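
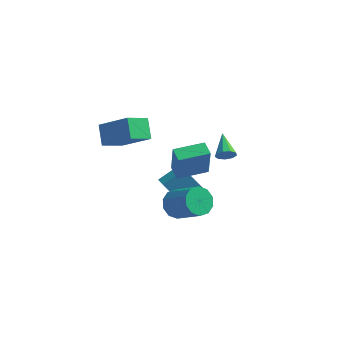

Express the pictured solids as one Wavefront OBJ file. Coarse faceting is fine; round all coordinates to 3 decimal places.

v -3.305 -0.65 2.523
v -1.528 -0.892 3.797
v -2.653 0.526 1.836
v -0.876 0.284 3.11
v -2.764 -1.484 1.61
v -0.987 -1.726 2.884
v -2.112 -0.308 0.923
v -0.335 -0.55 2.197
v 1.204 -0.808 -2.564
v 1.806 -0.371 -3.122
v 3.337 -0.934 -1.915
v 2.736 -1.372 -1.356
v 1.629 0.004 -2.723
v 3.16 -0.56 -1.516
v 1.29 0.068 -2.264
v 2.821 -0.496 -1.056
v 0.918 -0.203 -1.918
v 2.45 -0.766 -0.711
v 0.656 -0.704 -1.82
v 2.187 -1.268 -0.612
v 0.603 -1.246 -2.005
v 2.134 -1.809 -0.798
v 0.78 -1.62 -2.404
v 2.311 -2.184 -1.197
v 1.119 -1.684 -2.864
v 2.65 -2.248 -1.656
v 1.49 -1.414 -3.209
v 3.022 -1.977 -2.002
v 1.753 -0.912 -3.308
v 3.284 -1.476 -2.1
v 0.663 1.716 -4.956
v -0.468 1.389 -3.218
v 0.104 2.365 -5.198
v -1.027 2.037 -3.46
v 1.527 2.743 -4.2
v 0.396 2.415 -2.462
v 0.968 3.391 -4.442
v -0.163 3.064 -2.704
v 4.053 -1.051 2.561
v 4.336 -1.163 3.054
v 3.387 0.171 3.219
v 4.552 -0.922 2.826
v 4.536 -0.741 2.473
v 4.293 -0.705 2.161
v 3.938 -0.831 2.036
v 3.637 -1.06 2.156
v 3.531 -1.285 2.466
v 3.669 -1.4 2.819
v 3.987 -1.352 3.052
v 0.235 0.844 -1.101
v 0.497 0.417 0.845
v 1.592 2.039 -1.022
v 1.855 1.612 0.924
v 0.825 0.188 -1.324
v 1.088 -0.239 0.622
v 2.183 1.383 -1.245
v 2.445 0.956 0.701
f 2 4 1
f 5 2 1
f 1 4 3
f 3 5 1
f 2 8 4
f 6 2 5
f 6 8 2
f 4 8 3
f 7 5 3
f 3 8 7
f 7 6 5
f 8 6 7
f 10 9 13
f 10 13 11
f 11 13 14
f 11 14 12
f 13 9 15
f 13 15 14
f 14 15 16
f 14 16 12
f 15 9 17
f 15 17 16
f 16 17 18
f 16 18 12
f 17 9 19
f 17 19 18
f 18 19 20
f 18 20 12
f 19 9 21
f 19 21 20
f 20 21 22
f 20 22 12
f 21 9 23
f 21 23 22
f 22 23 24
f 22 24 12
f 23 9 25
f 23 25 24
f 24 25 26
f 24 26 12
f 25 9 27
f 25 27 26
f 26 27 28
f 26 28 12
f 27 9 29
f 27 29 28
f 28 29 30
f 28 30 12
f 29 9 10
f 29 10 30
f 30 10 11
f 30 11 12
f 32 34 31
f 35 32 31
f 31 34 33
f 33 35 31
f 32 38 34
f 36 32 35
f 36 38 32
f 34 38 33
f 37 35 33
f 33 38 37
f 37 36 35
f 38 36 37
f 40 39 42
f 40 42 41
f 42 39 43
f 42 43 41
f 43 39 44
f 43 44 41
f 44 39 45
f 44 45 41
f 45 39 46
f 45 46 41
f 46 39 47
f 46 47 41
f 47 39 48
f 47 48 41
f 48 39 49
f 48 49 41
f 49 39 40
f 49 40 41
f 51 53 50
f 54 51 50
f 50 53 52
f 52 54 50
f 51 57 53
f 55 51 54
f 55 57 51
f 53 57 52
f 56 54 52
f 52 57 56
f 56 55 54
f 57 55 56



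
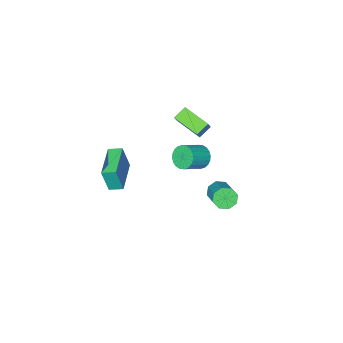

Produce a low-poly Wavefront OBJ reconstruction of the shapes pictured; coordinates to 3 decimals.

v 1.274 -3.791 -3.354
v 1.622 -3.999 -1.714
v 2.858 -2.346 -3.507
v 3.206 -2.554 -1.866
v 1.834 -4.426 -3.554
v 2.182 -4.634 -1.913
v 3.418 -2.981 -3.706
v 3.766 -3.189 -2.066
v 0.109 2.821 -1.401
v 0.52 2.339 -1.058
v 1.322 3.777 0.004
v 0.911 4.259 -0.339
v 0.762 2.538 -1.511
v 1.564 3.977 -0.449
v 0.622 2.903 -1.9
v 1.424 4.342 -0.838
v 0.181 3.22 -1.996
v 0.983 4.658 -0.934
v -0.302 3.303 -1.744
v 0.5 4.741 -0.682
v -0.544 3.103 -1.291
v 0.258 4.542 -0.229
v -0.404 2.738 -0.902
v 0.398 4.177 0.16
v 0.037 2.422 -0.806
v 0.839 3.86 0.256
v -0.659 0.213 -0.681
v -0.269 0.414 -1.339
v 0.988 0.407 -0.596
v 0.599 0.207 0.061
v -0.337 0.691 -1.222
v 0.92 0.685 -0.479
v -0.453 0.896 -1.023
v 0.804 0.889 -0.28
v -0.601 0.996 -0.772
v 0.656 0.989 -0.029
v -0.758 0.977 -0.507
v 0.499 0.971 0.236
v -0.899 0.842 -0.268
v 0.358 0.836 0.474
v -1.004 0.612 -0.093
v 0.253 0.605 0.65
v -1.056 0.32 -0.007
v 0.201 0.314 0.735
v -1.048 0.013 -0.024
v 0.209 0.006 0.719
v -0.98 -0.265 -0.141
v 0.277 -0.271 0.602
v -0.864 -0.469 -0.34
v 0.393 -0.476 0.403
v -0.716 -0.569 -0.591
v 0.541 -0.576 0.152
v -0.559 -0.551 -0.856
v 0.698 -0.557 -0.113
v -0.418 -0.416 -1.094
v 0.839 -0.422 -0.352
v -0.313 -0.185 -1.27
v 0.944 -0.192 -0.527
v -0.261 0.106 -1.355
v 0.996 0.1 -0.613
v -0.766 -1.986 0.968
v -1.563 -1.99 1.447
v -1.076 -0.329 0.465
v -1.874 -0.333 0.944
v -0.306 -1.667 1.736
v -1.104 -1.671 2.215
v -0.617 -0.01 1.233
v -1.414 -0.014 1.712
f 2 4 1
f 5 2 1
f 1 4 3
f 3 5 1
f 2 8 4
f 6 2 5
f 6 8 2
f 4 8 3
f 7 5 3
f 3 8 7
f 7 6 5
f 8 6 7
f 10 9 13
f 10 13 11
f 11 13 14
f 11 14 12
f 13 9 15
f 13 15 14
f 14 15 16
f 14 16 12
f 15 9 17
f 15 17 16
f 16 17 18
f 16 18 12
f 17 9 19
f 17 19 18
f 18 19 20
f 18 20 12
f 19 9 21
f 19 21 20
f 20 21 22
f 20 22 12
f 21 9 23
f 21 23 22
f 22 23 24
f 22 24 12
f 23 9 25
f 23 25 24
f 24 25 26
f 24 26 12
f 25 9 10
f 25 10 26
f 26 10 11
f 26 11 12
f 28 27 31
f 28 31 29
f 29 31 32
f 29 32 30
f 31 27 33
f 31 33 32
f 32 33 34
f 32 34 30
f 33 27 35
f 33 35 34
f 34 35 36
f 34 36 30
f 35 27 37
f 35 37 36
f 36 37 38
f 36 38 30
f 37 27 39
f 37 39 38
f 38 39 40
f 38 40 30
f 39 27 41
f 39 41 40
f 40 41 42
f 40 42 30
f 41 27 43
f 41 43 42
f 42 43 44
f 42 44 30
f 43 27 45
f 43 45 44
f 44 45 46
f 44 46 30
f 45 27 47
f 45 47 46
f 46 47 48
f 46 48 30
f 47 27 49
f 47 49 48
f 48 49 50
f 48 50 30
f 49 27 51
f 49 51 50
f 50 51 52
f 50 52 30
f 51 27 53
f 51 53 52
f 52 53 54
f 52 54 30
f 53 27 55
f 53 55 54
f 54 55 56
f 54 56 30
f 55 27 57
f 55 57 56
f 56 57 58
f 56 58 30
f 57 27 59
f 57 59 58
f 58 59 60
f 58 60 30
f 59 27 28
f 59 28 60
f 60 28 29
f 60 29 30
f 62 64 61
f 65 62 61
f 61 64 63
f 63 65 61
f 62 68 64
f 66 62 65
f 66 68 62
f 64 68 63
f 67 65 63
f 63 68 67
f 67 66 65
f 68 66 67



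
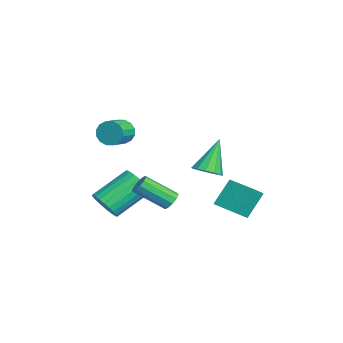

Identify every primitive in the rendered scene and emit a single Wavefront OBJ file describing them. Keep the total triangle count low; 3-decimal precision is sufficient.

v -2.381 0.992 -1.066
v -1.914 1.592 -1.062
v -3.239 1.648 0.606
v -2.26 1.71 -1.285
v -2.644 1.6 -1.439
v -2.945 1.298 -1.475
v -3.067 0.898 -1.38
v -2.971 0.528 -1.187
v -2.688 0.306 -0.954
v -2.308 0.302 -0.758
v -1.951 0.517 -0.659
v -1.73 0.883 -0.689
v -1.717 1.284 -0.839
v -0.286 2.301 -0.881
v 0.199 1.777 -0.333
v 0.785 3.215 -0.957
v 1.27 2.691 -0.408
v 0.27 1.549 -2.092
v 0.755 1.025 -1.543
v 1.341 2.463 -2.167
v 1.826 1.939 -1.619
v 0.017 -2.958 2.714
v 0.323 -2.805 2.127
v 1.19 -3.35 2.438
v 0.883 -3.502 3.026
v 0.41 -2.543 2.345
v 1.276 -3.088 2.657
v 0.391 -2.392 2.663
v 1.257 -2.937 2.974
v 0.271 -2.393 2.994
v 1.138 -2.937 3.305
v 0.084 -2.544 3.25
v 0.951 -3.089 3.561
v -0.122 -2.807 3.363
v 0.745 -3.352 3.674
v -0.29 -3.11 3.302
v 0.577 -3.655 3.613
v -0.376 -3.372 3.083
v 0.49 -3.917 3.395
v -0.357 -3.523 2.766
v 0.509 -4.068 3.077
v -0.238 -3.523 2.435
v 0.629 -4.067 2.746
v -0.051 -3.371 2.179
v 0.816 -3.916 2.49
v 0.155 -3.108 2.066
v 1.022 -3.653 2.377
v 0.854 -0.836 -1.26
v 1.319 -1.01 -1.412
v 1.132 -2.418 -0.372
v 0.666 -2.244 -0.22
v 1.362 -0.825 -1.153
v 1.175 -2.233 -0.114
v 1.211 -0.644 -0.935
v 1.024 -2.052 0.105
v 0.923 -0.536 -0.841
v 0.736 -1.944 0.199
v 0.609 -0.543 -0.907
v 0.422 -1.951 0.133
v 0.388 -0.662 -1.108
v 0.201 -2.07 -0.068
v 0.345 -0.847 -1.366
v 0.158 -2.255 -0.327
v 0.496 -1.028 -1.585
v 0.309 -2.436 -0.545
v 0.784 -1.136 -1.679
v 0.597 -2.544 -0.639
v 1.098 -1.129 -1.613
v 0.911 -2.537 -0.573
v -1.944 -3.69 -2.892
v -1.258 -3.708 -2.392
v -2.049 -2.109 -1.247
v -2.736 -2.09 -1.748
v -1.161 -3.493 -2.625
v -1.953 -1.894 -1.481
v -1.184 -3.308 -2.9
v -1.976 -1.709 -1.755
v -1.323 -3.181 -3.173
v -2.115 -1.582 -2.028
v -1.556 -3.132 -3.403
v -2.348 -1.533 -2.259
v -1.849 -3.167 -3.556
v -2.64 -1.568 -2.411
v -2.155 -3.282 -3.608
v -2.947 -1.683 -2.463
v -2.43 -3.459 -3.551
v -3.222 -1.86 -2.406
v -2.631 -3.671 -3.393
v -3.422 -2.072 -2.248
v -2.727 -3.886 -3.159
v -3.519 -2.287 -2.015
v -2.704 -4.071 -2.885
v -3.496 -2.472 -1.74
v -2.565 -4.198 -2.612
v -3.357 -2.599 -1.467
v -2.332 -4.247 -2.381
v -3.124 -2.648 -1.237
v -2.04 -4.212 -2.229
v -2.831 -2.613 -1.084
v -1.733 -4.097 -2.177
v -2.525 -2.498 -1.032
v -1.458 -3.92 -2.234
v -2.25 -2.321 -1.089
f 2 1 4
f 2 4 3
f 4 1 5
f 4 5 3
f 5 1 6
f 5 6 3
f 6 1 7
f 6 7 3
f 7 1 8
f 7 8 3
f 8 1 9
f 8 9 3
f 9 1 10
f 9 10 3
f 10 1 11
f 10 11 3
f 11 1 12
f 11 12 3
f 12 1 13
f 12 13 3
f 13 1 2
f 13 2 3
f 15 17 14
f 18 15 14
f 14 17 16
f 16 18 14
f 15 21 17
f 19 15 18
f 19 21 15
f 17 21 16
f 20 18 16
f 16 21 20
f 20 19 18
f 21 19 20
f 23 22 26
f 23 26 24
f 24 26 27
f 24 27 25
f 26 22 28
f 26 28 27
f 27 28 29
f 27 29 25
f 28 22 30
f 28 30 29
f 29 30 31
f 29 31 25
f 30 22 32
f 30 32 31
f 31 32 33
f 31 33 25
f 32 22 34
f 32 34 33
f 33 34 35
f 33 35 25
f 34 22 36
f 34 36 35
f 35 36 37
f 35 37 25
f 36 22 38
f 36 38 37
f 37 38 39
f 37 39 25
f 38 22 40
f 38 40 39
f 39 40 41
f 39 41 25
f 40 22 42
f 40 42 41
f 41 42 43
f 41 43 25
f 42 22 44
f 42 44 43
f 43 44 45
f 43 45 25
f 44 22 46
f 44 46 45
f 45 46 47
f 45 47 25
f 46 22 23
f 46 23 47
f 47 23 24
f 47 24 25
f 49 48 52
f 49 52 50
f 50 52 53
f 50 53 51
f 52 48 54
f 52 54 53
f 53 54 55
f 53 55 51
f 54 48 56
f 54 56 55
f 55 56 57
f 55 57 51
f 56 48 58
f 56 58 57
f 57 58 59
f 57 59 51
f 58 48 60
f 58 60 59
f 59 60 61
f 59 61 51
f 60 48 62
f 60 62 61
f 61 62 63
f 61 63 51
f 62 48 64
f 62 64 63
f 63 64 65
f 63 65 51
f 64 48 66
f 64 66 65
f 65 66 67
f 65 67 51
f 66 48 68
f 66 68 67
f 67 68 69
f 67 69 51
f 68 48 49
f 68 49 69
f 69 49 50
f 69 50 51
f 71 70 74
f 71 74 72
f 72 74 75
f 72 75 73
f 74 70 76
f 74 76 75
f 75 76 77
f 75 77 73
f 76 70 78
f 76 78 77
f 77 78 79
f 77 79 73
f 78 70 80
f 78 80 79
f 79 80 81
f 79 81 73
f 80 70 82
f 80 82 81
f 81 82 83
f 81 83 73
f 82 70 84
f 82 84 83
f 83 84 85
f 83 85 73
f 84 70 86
f 84 86 85
f 85 86 87
f 85 87 73
f 86 70 88
f 86 88 87
f 87 88 89
f 87 89 73
f 88 70 90
f 88 90 89
f 89 90 91
f 89 91 73
f 90 70 92
f 90 92 91
f 91 92 93
f 91 93 73
f 92 70 94
f 92 94 93
f 93 94 95
f 93 95 73
f 94 70 96
f 94 96 95
f 95 96 97
f 95 97 73
f 96 70 98
f 96 98 97
f 97 98 99
f 97 99 73
f 98 70 100
f 98 100 99
f 99 100 101
f 99 101 73
f 100 70 102
f 100 102 101
f 101 102 103
f 101 103 73
f 102 70 71
f 102 71 103
f 103 71 72
f 103 72 73



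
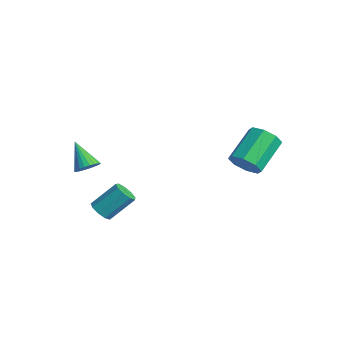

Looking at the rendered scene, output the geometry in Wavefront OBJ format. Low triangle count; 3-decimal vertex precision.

v -1.832 -3.678 -4.296
v -1.394 -4.022 -4.047
v -1.131 -2.906 -2.974
v -1.568 -2.562 -3.224
v -1.232 -3.776 -4.342
v -0.968 -2.66 -3.269
v -1.35 -3.484 -4.616
v -1.086 -2.369 -3.543
v -1.693 -3.283 -4.741
v -1.43 -2.168 -3.668
v -2.102 -3.267 -4.657
v -1.838 -2.151 -3.584
v -2.384 -3.443 -4.405
v -2.12 -2.327 -3.332
v -2.408 -3.728 -4.102
v -2.144 -2.613 -3.029
v -2.162 -3.991 -3.89
v -1.898 -2.875 -2.817
v -1.762 -4.106 -3.868
v -1.498 -2.991 -2.795
v -3.344 -3.532 -2.368
v -2.906 -3.388 -1.938
v -4.416 -3.608 -1.252
v -2.987 -3.165 -2.001
v -3.123 -2.997 -2.12
v -3.292 -2.911 -2.276
v -3.468 -2.92 -2.447
v -3.626 -3.022 -2.605
v -3.741 -3.201 -2.728
v -3.796 -3.431 -2.795
v -3.781 -3.676 -2.798
v -3.7 -3.9 -2.735
v -3.565 -4.067 -2.617
v -3.396 -4.153 -2.46
v -3.219 -4.145 -2.29
v -3.061 -4.043 -2.131
v -2.946 -3.864 -2.009
v -2.892 -3.634 -1.941
v 2.178 1.209 -0.554
v 2.533 0.908 0.109
v 1.857 2.331 1.117
v 1.502 2.631 0.454
v 2.9 1.301 -0.199
v 2.224 2.724 0.809
v 2.845 1.64 -0.715
v 2.168 3.062 0.292
v 2.399 1.726 -1.137
v 1.722 3.149 -0.129
v 1.823 1.509 -1.217
v 1.147 2.932 -0.209
v 1.456 1.116 -0.909
v 0.78 2.539 0.099
v 1.512 0.778 -0.392
v 0.835 2.2 0.615
v 1.958 0.691 0.029
v 1.281 2.114 1.037
f 2 1 5
f 2 5 3
f 3 5 6
f 3 6 4
f 5 1 7
f 5 7 6
f 6 7 8
f 6 8 4
f 7 1 9
f 7 9 8
f 8 9 10
f 8 10 4
f 9 1 11
f 9 11 10
f 10 11 12
f 10 12 4
f 11 1 13
f 11 13 12
f 12 13 14
f 12 14 4
f 13 1 15
f 13 15 14
f 14 15 16
f 14 16 4
f 15 1 17
f 15 17 16
f 16 17 18
f 16 18 4
f 17 1 19
f 17 19 18
f 18 19 20
f 18 20 4
f 19 1 2
f 19 2 20
f 20 2 3
f 20 3 4
f 22 21 24
f 22 24 23
f 24 21 25
f 24 25 23
f 25 21 26
f 25 26 23
f 26 21 27
f 26 27 23
f 27 21 28
f 27 28 23
f 28 21 29
f 28 29 23
f 29 21 30
f 29 30 23
f 30 21 31
f 30 31 23
f 31 21 32
f 31 32 23
f 32 21 33
f 32 33 23
f 33 21 34
f 33 34 23
f 34 21 35
f 34 35 23
f 35 21 36
f 35 36 23
f 36 21 37
f 36 37 23
f 37 21 38
f 37 38 23
f 38 21 22
f 38 22 23
f 40 39 43
f 40 43 41
f 41 43 44
f 41 44 42
f 43 39 45
f 43 45 44
f 44 45 46
f 44 46 42
f 45 39 47
f 45 47 46
f 46 47 48
f 46 48 42
f 47 39 49
f 47 49 48
f 48 49 50
f 48 50 42
f 49 39 51
f 49 51 50
f 50 51 52
f 50 52 42
f 51 39 53
f 51 53 52
f 52 53 54
f 52 54 42
f 53 39 55
f 53 55 54
f 54 55 56
f 54 56 42
f 55 39 40
f 55 40 56
f 56 40 41
f 56 41 42



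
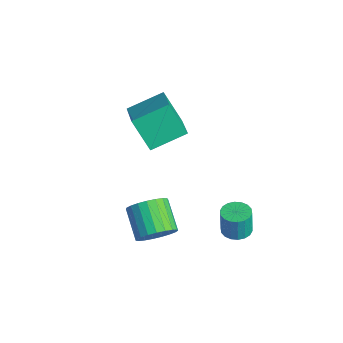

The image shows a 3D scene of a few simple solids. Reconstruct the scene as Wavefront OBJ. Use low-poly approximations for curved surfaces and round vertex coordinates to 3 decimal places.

v 1.362 -2.342 -1.224
v 1.918 -2.151 -0.354
v 0.375 -1.967 0.593
v -0.182 -2.158 -0.276
v 1.865 -1.749 -0.518
v 0.322 -1.566 0.429
v 1.725 -1.451 -0.804
v 0.182 -1.267 0.143
v 1.522 -1.306 -1.162
v -0.021 -1.122 -0.215
v 1.292 -1.34 -1.531
v -0.252 -1.157 -0.584
v 1.073 -1.548 -1.847
v -0.47 -1.364 -0.9
v 0.905 -1.893 -2.055
v -0.639 -1.709 -1.108
v 0.815 -2.315 -2.12
v -0.728 -2.132 -1.173
v 0.82 -2.742 -2.029
v -0.723 -2.559 -1.082
v 0.918 -3.1 -1.799
v -0.625 -2.917 -0.852
v 1.094 -3.327 -1.469
v -0.45 -3.143 -0.522
v 1.315 -3.383 -1.097
v -0.228 -3.2 -0.15
v 1.545 -3.259 -0.747
v 0.002 -3.076 0.2
v 1.743 -2.977 -0.479
v 0.199 -2.794 0.468
v 1.875 -2.585 -0.34
v 0.331 -2.401 0.607
v -1.824 -2.18 4.877
v -1.625 -0.315 5.601
v -3.631 -1.637 3.978
v -3.431 0.228 4.702
v -0.849 -1.648 3.238
v -0.649 0.217 3.962
v -2.655 -1.105 2.339
v -2.456 0.76 3.063
v 1.67 1.76 -2.419
v 2.447 1.821 -2.386
v 2.387 1.8 -0.947
v 1.61 1.74 -0.981
v 2.344 2.152 -2.385
v 2.283 2.132 -0.947
v 2.107 2.406 -2.392
v 2.046 2.385 -0.953
v 1.784 2.532 -2.403
v 1.723 2.511 -0.965
v 1.438 2.505 -2.418
v 1.377 2.484 -0.98
v 1.138 2.33 -2.433
v 1.078 2.31 -0.995
v 0.944 2.043 -2.446
v 0.883 2.022 -1.007
v 0.893 1.7 -2.453
v 0.833 1.679 -1.014
v 0.997 1.368 -2.453
v 0.936 1.348 -1.015
v 1.234 1.115 -2.447
v 1.173 1.094 -1.008
v 1.557 0.989 -2.435
v 1.496 0.968 -0.997
v 1.903 1.016 -2.42
v 1.842 0.995 -0.982
v 2.202 1.19 -2.405
v 2.142 1.17 -0.967
v 2.397 1.478 -2.393
v 2.336 1.457 -0.954
f 2 1 5
f 2 5 3
f 3 5 6
f 3 6 4
f 5 1 7
f 5 7 6
f 6 7 8
f 6 8 4
f 7 1 9
f 7 9 8
f 8 9 10
f 8 10 4
f 9 1 11
f 9 11 10
f 10 11 12
f 10 12 4
f 11 1 13
f 11 13 12
f 12 13 14
f 12 14 4
f 13 1 15
f 13 15 14
f 14 15 16
f 14 16 4
f 15 1 17
f 15 17 16
f 16 17 18
f 16 18 4
f 17 1 19
f 17 19 18
f 18 19 20
f 18 20 4
f 19 1 21
f 19 21 20
f 20 21 22
f 20 22 4
f 21 1 23
f 21 23 22
f 22 23 24
f 22 24 4
f 23 1 25
f 23 25 24
f 24 25 26
f 24 26 4
f 25 1 27
f 25 27 26
f 26 27 28
f 26 28 4
f 27 1 29
f 27 29 28
f 28 29 30
f 28 30 4
f 29 1 31
f 29 31 30
f 30 31 32
f 30 32 4
f 31 1 2
f 31 2 32
f 32 2 3
f 32 3 4
f 34 36 33
f 37 34 33
f 33 36 35
f 35 37 33
f 34 40 36
f 38 34 37
f 38 40 34
f 36 40 35
f 39 37 35
f 35 40 39
f 39 38 37
f 40 38 39
f 42 41 45
f 42 45 43
f 43 45 46
f 43 46 44
f 45 41 47
f 45 47 46
f 46 47 48
f 46 48 44
f 47 41 49
f 47 49 48
f 48 49 50
f 48 50 44
f 49 41 51
f 49 51 50
f 50 51 52
f 50 52 44
f 51 41 53
f 51 53 52
f 52 53 54
f 52 54 44
f 53 41 55
f 53 55 54
f 54 55 56
f 54 56 44
f 55 41 57
f 55 57 56
f 56 57 58
f 56 58 44
f 57 41 59
f 57 59 58
f 58 59 60
f 58 60 44
f 59 41 61
f 59 61 60
f 60 61 62
f 60 62 44
f 61 41 63
f 61 63 62
f 62 63 64
f 62 64 44
f 63 41 65
f 63 65 64
f 64 65 66
f 64 66 44
f 65 41 67
f 65 67 66
f 66 67 68
f 66 68 44
f 67 41 69
f 67 69 68
f 68 69 70
f 68 70 44
f 69 41 42
f 69 42 70
f 70 42 43
f 70 43 44



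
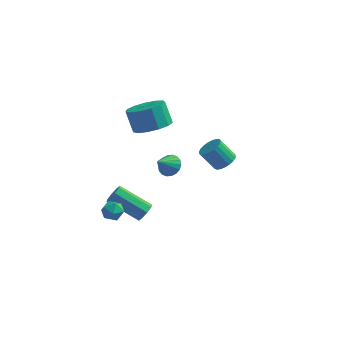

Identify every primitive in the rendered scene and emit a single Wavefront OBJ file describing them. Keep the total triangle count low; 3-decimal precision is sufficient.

v -1.407 2.588 0.938
v -0.48 2.847 1.246
v -0.966 3.23 2.389
v -1.893 2.972 2.082
v -0.701 3.308 0.997
v -1.187 3.692 2.14
v -1.146 3.541 0.729
v -1.632 3.925 1.872
v -1.674 3.472 0.528
v -2.16 3.855 1.671
v -2.117 3.121 0.458
v -2.603 3.505 1.601
v -2.335 2.602 0.539
v -2.821 2.986 1.683
v -2.258 2.078 0.748
v -2.744 2.462 1.891
v -1.911 1.716 1.017
v -2.397 2.1 2.16
v -1.404 1.631 1.261
v -1.89 2.015 2.404
v -0.898 1.85 1.403
v -1.384 2.234 2.546
v -0.554 2.303 1.397
v -1.039 2.687 2.54
v -1.194 0.377 -3.806
v -0.901 0.4 -3.329
v -2.553 0.506 -2.318
v -2.846 0.483 -2.794
v -0.977 0.788 -3.494
v -2.629 0.894 -2.483
v -1.18 0.936 -3.841
v -2.832 1.042 -2.83
v -1.391 0.756 -4.168
v -3.043 0.862 -3.157
v -1.487 0.354 -4.282
v -3.139 0.46 -3.271
v -1.411 -0.034 -4.117
v -3.063 0.072 -3.106
v -1.208 -0.182 -3.77
v -2.86 -0.076 -2.759
v -0.997 -0.002 -3.443
v -2.649 0.104 -2.432
v -2.948 -1.163 -2.721
v -2.675 -0.855 -2.242
v -2.045 -1.565 -2.978
v -1.772 -1.257 -2.499
v -2.171 -1.732 -2.382
v -2.729 -1.484 -2.224
v -1.991 -0.936 -2.996
v -2.549 -0.688 -2.838
v -2.084 -0.715 -2.413
v -2.195 -1.207 -2.033
v -2.525 -1.213 -3.187
v -2.636 -1.705 -2.807
v 0.648 -1.883 1.889
v 1.202 -2.16 1.926
v 0.252 -2.577 2.631
v 1.218 -1.964 2.119
v 1.122 -1.751 2.266
v 0.932 -1.565 2.339
v 0.686 -1.441 2.323
v 0.432 -1.406 2.221
v 0.221 -1.464 2.053
v 0.095 -1.606 1.853
v 0.078 -1.803 1.66
v 0.174 -2.015 1.512
v 0.364 -2.202 1.44
v 0.61 -2.325 1.456
v 0.864 -2.361 1.558
v 1.075 -2.302 1.726
v 3.189 -1.554 2.438
v 3.501 -2.04 2.664
v 2.783 -2.071 3.588
v 2.471 -1.586 3.362
v 3.627 -1.842 2.769
v 2.91 -1.873 3.693
v 3.678 -1.594 2.817
v 2.961 -1.625 3.741
v 3.644 -1.339 2.799
v 2.927 -1.37 3.723
v 3.532 -1.121 2.719
v 2.814 -1.152 3.643
v 3.36 -0.978 2.59
v 2.642 -1.009 3.514
v 3.158 -0.935 2.435
v 2.441 -0.966 3.359
v 2.962 -0.999 2.281
v 2.245 -1.03 3.205
v 2.805 -1.159 2.153
v 2.088 -1.19 3.077
v 2.714 -1.388 2.075
v 1.997 -1.419 2.999
v 2.706 -1.645 2.06
v 1.988 -1.676 2.984
v 2.781 -1.886 2.11
v 2.063 -1.917 3.034
v 2.926 -2.071 2.217
v 2.209 -2.102 3.14
v 3.117 -2.166 2.362
v 2.399 -2.197 3.285
v 3.32 -2.155 2.52
v 2.603 -2.186 3.444
f 2 1 5
f 2 5 3
f 3 5 6
f 3 6 4
f 5 1 7
f 5 7 6
f 6 7 8
f 6 8 4
f 7 1 9
f 7 9 8
f 8 9 10
f 8 10 4
f 9 1 11
f 9 11 10
f 10 11 12
f 10 12 4
f 11 1 13
f 11 13 12
f 12 13 14
f 12 14 4
f 13 1 15
f 13 15 14
f 14 15 16
f 14 16 4
f 15 1 17
f 15 17 16
f 16 17 18
f 16 18 4
f 17 1 19
f 17 19 18
f 18 19 20
f 18 20 4
f 19 1 21
f 19 21 20
f 20 21 22
f 20 22 4
f 21 1 23
f 21 23 22
f 22 23 24
f 22 24 4
f 23 1 2
f 23 2 24
f 24 2 3
f 24 3 4
f 26 25 29
f 26 29 27
f 27 29 30
f 27 30 28
f 29 25 31
f 29 31 30
f 30 31 32
f 30 32 28
f 31 25 33
f 31 33 32
f 32 33 34
f 32 34 28
f 33 25 35
f 33 35 34
f 34 35 36
f 34 36 28
f 35 25 37
f 35 37 36
f 36 37 38
f 36 38 28
f 37 25 39
f 37 39 38
f 38 39 40
f 38 40 28
f 39 25 41
f 39 41 40
f 40 41 42
f 40 42 28
f 41 25 26
f 41 26 42
f 42 26 27
f 42 27 28
f 43 54 48
f 43 48 44
f 43 44 50
f 43 50 53
f 43 53 54
f 44 48 52
f 48 54 47
f 54 53 45
f 53 50 49
f 50 44 51
f 46 52 47
f 46 47 45
f 46 45 49
f 46 49 51
f 46 51 52
f 47 52 48
f 45 47 54
f 49 45 53
f 51 49 50
f 52 51 44
f 56 55 58
f 56 58 57
f 58 55 59
f 58 59 57
f 59 55 60
f 59 60 57
f 60 55 61
f 60 61 57
f 61 55 62
f 61 62 57
f 62 55 63
f 62 63 57
f 63 55 64
f 63 64 57
f 64 55 65
f 64 65 57
f 65 55 66
f 65 66 57
f 66 55 67
f 66 67 57
f 67 55 68
f 67 68 57
f 68 55 69
f 68 69 57
f 69 55 70
f 69 70 57
f 70 55 56
f 70 56 57
f 72 71 75
f 72 75 73
f 73 75 76
f 73 76 74
f 75 71 77
f 75 77 76
f 76 77 78
f 76 78 74
f 77 71 79
f 77 79 78
f 78 79 80
f 78 80 74
f 79 71 81
f 79 81 80
f 80 81 82
f 80 82 74
f 81 71 83
f 81 83 82
f 82 83 84
f 82 84 74
f 83 71 85
f 83 85 84
f 84 85 86
f 84 86 74
f 85 71 87
f 85 87 86
f 86 87 88
f 86 88 74
f 87 71 89
f 87 89 88
f 88 89 90
f 88 90 74
f 89 71 91
f 89 91 90
f 90 91 92
f 90 92 74
f 91 71 93
f 91 93 92
f 92 93 94
f 92 94 74
f 93 71 95
f 93 95 94
f 94 95 96
f 94 96 74
f 95 71 97
f 95 97 96
f 96 97 98
f 96 98 74
f 97 71 99
f 97 99 98
f 98 99 100
f 98 100 74
f 99 71 101
f 99 101 100
f 100 101 102
f 100 102 74
f 101 71 72
f 101 72 102
f 102 72 73
f 102 73 74



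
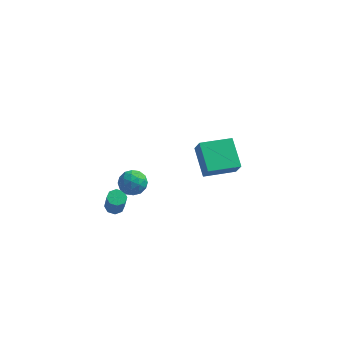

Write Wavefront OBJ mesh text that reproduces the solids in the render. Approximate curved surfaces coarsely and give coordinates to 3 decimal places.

v -4.011 -2.554 -1.592
v -3.49 -2.386 -1.636
v -3.227 -2.857 -0.311
v -3.749 -3.026 -0.268
v -3.743 -2.088 -1.479
v -3.48 -2.559 -0.155
v -4.153 -2.063 -1.389
v -3.891 -2.534 -0.065
v -4.481 -2.327 -1.418
v -4.218 -2.798 -0.094
v -4.533 -2.723 -1.549
v -4.27 -3.194 -0.224
v -4.28 -3.021 -1.705
v -4.017 -3.492 -0.381
v -3.869 -3.046 -1.795
v -3.607 -3.517 -0.471
v -3.542 -2.782 -1.766
v -3.279 -3.253 -0.442
v -3.339 -2.394 1.24
v -2.593 -2.381 0.875
v -3.147 -3.679 1.585
v -2.401 -3.666 1.22
v -2.53 -3.23 1.915
v -2.649 -2.436 1.702
v -3.091 -3.624 0.758
v -3.21 -2.83 0.545
v -2.44 -3.141 0.577
v -2.094 -2.897 1.291
v -3.646 -3.163 1.169
v -3.3 -2.919 1.883
v -2.983 -2.275 1.027
v -2.757 -3.785 1.433
v -2.833 -3.529 1.841
v -2.395 -3.521 1.626
v -3.016 -2.307 1.513
v -2.578 -2.299 1.298
v -2.541 -2.798 1.91
v -3.162 -3.761 1.162
v -2.724 -3.753 0.947
v -3.345 -2.539 0.834
v -2.907 -2.531 0.619
v -3.199 -3.262 0.55
v -2.455 -2.714 0.637
v -2.341 -3.469 0.84
v -2.747 -3.445 0.569
v -2.817 -2.978 0.444
v -2.251 -2.57 1.057
v -2.138 -3.326 1.26
v -2.214 -3.069 1.669
v -2.284 -2.603 1.543
v -2.161 -3.017 0.882
v -3.602 -2.734 1.2
v -3.489 -3.49 1.403
v -3.456 -3.457 0.917
v -3.526 -2.991 0.791
v -3.399 -2.591 1.62
v -3.285 -3.346 1.823
v -2.923 -3.082 2.016
v -2.993 -2.615 1.891
v -3.579 -3.043 1.578
v -0.248 2.84 -3.513
v -1.054 4.367 -2.524
v 1.443 3.837 -3.675
v 0.637 5.364 -2.686
v 0.123 2.376 -2.494
v -0.683 3.903 -1.505
v 1.814 3.373 -2.656
v 1.008 4.9 -1.667
f 2 1 5
f 2 5 3
f 3 5 6
f 3 6 4
f 5 1 7
f 5 7 6
f 6 7 8
f 6 8 4
f 7 1 9
f 7 9 8
f 8 9 10
f 8 10 4
f 9 1 11
f 9 11 10
f 10 11 12
f 10 12 4
f 11 1 13
f 11 13 12
f 12 13 14
f 12 14 4
f 13 1 15
f 13 15 14
f 14 15 16
f 14 16 4
f 15 1 17
f 15 17 16
f 16 17 18
f 16 18 4
f 17 1 2
f 17 2 18
f 18 2 3
f 18 3 4
f 19 56 35
f 56 30 59
f 35 59 24
f 56 59 35
f 19 35 31
f 35 24 36
f 31 36 20
f 35 36 31
f 19 31 40
f 31 20 41
f 40 41 26
f 31 41 40
f 19 40 52
f 40 26 55
f 52 55 29
f 40 55 52
f 19 52 56
f 52 29 60
f 56 60 30
f 52 60 56
f 20 36 47
f 36 24 50
f 47 50 28
f 36 50 47
f 24 59 37
f 59 30 58
f 37 58 23
f 59 58 37
f 30 60 57
f 60 29 53
f 57 53 21
f 60 53 57
f 29 55 54
f 55 26 42
f 54 42 25
f 55 42 54
f 26 41 46
f 41 20 43
f 46 43 27
f 41 43 46
f 22 48 34
f 48 28 49
f 34 49 23
f 48 49 34
f 22 34 32
f 34 23 33
f 32 33 21
f 34 33 32
f 22 32 39
f 32 21 38
f 39 38 25
f 32 38 39
f 22 39 44
f 39 25 45
f 44 45 27
f 39 45 44
f 22 44 48
f 44 27 51
f 48 51 28
f 44 51 48
f 23 49 37
f 49 28 50
f 37 50 24
f 49 50 37
f 21 33 57
f 33 23 58
f 57 58 30
f 33 58 57
f 25 38 54
f 38 21 53
f 54 53 29
f 38 53 54
f 27 45 46
f 45 25 42
f 46 42 26
f 45 42 46
f 28 51 47
f 51 27 43
f 47 43 20
f 51 43 47
f 62 64 61
f 65 62 61
f 61 64 63
f 63 65 61
f 62 68 64
f 66 62 65
f 66 68 62
f 64 68 63
f 67 65 63
f 63 68 67
f 67 66 65
f 68 66 67



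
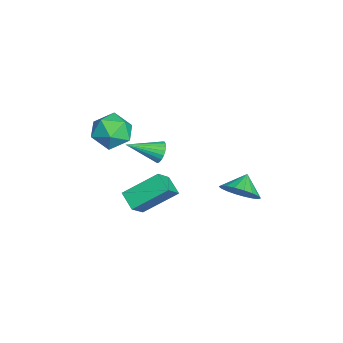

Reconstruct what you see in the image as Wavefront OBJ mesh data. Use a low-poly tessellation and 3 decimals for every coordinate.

v 1.133 3.458 -0.933
v 1.709 3.141 -0.077
v 0.327 3.902 -0.227
v 1.878 3.582 -0.162
v 1.9 4 -0.4
v 1.769 4.309 -0.743
v 1.513 4.45 -1.124
v 1.181 4.395 -1.468
v 0.84 4.154 -1.705
v 0.557 3.775 -1.79
v 0.387 3.333 -1.705
v 0.366 2.916 -1.467
v 0.496 2.606 -1.123
v 0.753 2.465 -0.742
v 1.084 2.521 -0.399
v 1.426 2.762 -0.161
v 2.069 -0.47 3.124
v 2.499 -0.263 3.55
v 2.151 -2.11 3.836
v 2.269 -0.219 3.677
v 2.005 -0.219 3.709
v 1.751 -0.262 3.639
v 1.553 -0.341 3.48
v 1.444 -0.442 3.259
v 1.443 -0.548 3.015
v 1.55 -0.641 2.79
v 1.747 -0.704 2.622
v 2 -0.727 2.541
v 2.264 -0.705 2.561
v 2.495 -0.642 2.678
v 2.652 -0.55 2.872
v 2.708 -0.444 3.11
v 2.654 -0.343 3.35
v 0.164 -1.725 -1.741
v 1 -2.301 -0.748
v -0.028 0.062 -0.542
v 0.808 -0.514 0.45
v 1.072 -1.286 -2.25
v 1.908 -1.862 -1.258
v 0.88 0.501 -1.052
v 1.716 -0.075 -0.059
v -0.097 -2.043 3.72
v 0.671 -2.776 3.235
v -1.411 -2.604 2.485
v -0.643 -3.337 2
v -1.047 -3.542 3.076
v -0.235 -3.196 3.839
v -0.505 -2.184 1.881
v 0.307 -1.838 2.644
v 0.419 -2.863 2.099
v 0.084 -3.703 2.837
v -0.824 -1.677 2.883
v -1.159 -2.517 3.621
f 2 1 4
f 2 4 3
f 4 1 5
f 4 5 3
f 5 1 6
f 5 6 3
f 6 1 7
f 6 7 3
f 7 1 8
f 7 8 3
f 8 1 9
f 8 9 3
f 9 1 10
f 9 10 3
f 10 1 11
f 10 11 3
f 11 1 12
f 11 12 3
f 12 1 13
f 12 13 3
f 13 1 14
f 13 14 3
f 14 1 15
f 14 15 3
f 15 1 16
f 15 16 3
f 16 1 2
f 16 2 3
f 18 17 20
f 18 20 19
f 20 17 21
f 20 21 19
f 21 17 22
f 21 22 19
f 22 17 23
f 22 23 19
f 23 17 24
f 23 24 19
f 24 17 25
f 24 25 19
f 25 17 26
f 25 26 19
f 26 17 27
f 26 27 19
f 27 17 28
f 27 28 19
f 28 17 29
f 28 29 19
f 29 17 30
f 29 30 19
f 30 17 31
f 30 31 19
f 31 17 32
f 31 32 19
f 32 17 33
f 32 33 19
f 33 17 18
f 33 18 19
f 35 37 34
f 38 35 34
f 34 37 36
f 36 38 34
f 35 41 37
f 39 35 38
f 39 41 35
f 37 41 36
f 40 38 36
f 36 41 40
f 40 39 38
f 41 39 40
f 42 53 47
f 42 47 43
f 42 43 49
f 42 49 52
f 42 52 53
f 43 47 51
f 47 53 46
f 53 52 44
f 52 49 48
f 49 43 50
f 45 51 46
f 45 46 44
f 45 44 48
f 45 48 50
f 45 50 51
f 46 51 47
f 44 46 53
f 48 44 52
f 50 48 49
f 51 50 43



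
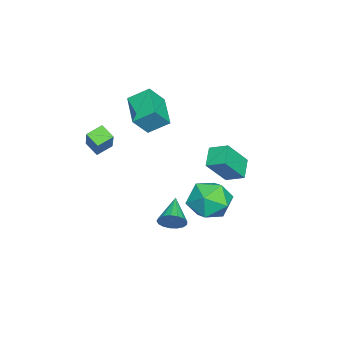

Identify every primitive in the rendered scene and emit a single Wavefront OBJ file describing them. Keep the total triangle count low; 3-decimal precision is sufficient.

v 0.435 3.378 3.278
v 0.57 4.252 3.651
v 1.377 3.465 2.735
v 1.511 4.339 3.109
v 1.269 2.681 4.611
v 1.403 3.555 4.985
v 2.21 2.768 4.069
v 2.345 3.642 4.442
v -4.722 -2.061 2.887
v -4.928 -1.03 3.581
v -3.14 -1.351 2.301
v -3.346 -0.32 2.996
v -4.094 -2.62 3.904
v -4.3 -1.589 4.599
v -2.512 -1.91 3.319
v -2.718 -0.879 4.013
v -0.117 -2.154 3.093
v -0.453 -2.777 3.546
v 0.917 -1.773 4.388
v 0.581 -2.395 4.84
v 0.479 -2.705 2.78
v 0.143 -3.327 3.232
v 1.513 -2.323 4.074
v 1.177 -2.946 4.527
v 0.024 2.667 0.263
v 1.004 3.287 0.059
v 0.796 1.973 1.861
v 1.776 2.593 1.657
v 0.778 3.147 1.946
v 0.301 3.576 0.958
v 1.499 1.684 0.962
v 1.022 2.113 -0.026
v 1.916 2.679 0.491
v 1.47 3.584 1.099
v 0.33 1.676 0.821
v -0.116 2.581 1.429
v -0.084 0.641 -1.539
v 0.134 0.97 -0.948
v -1.536 0.419 -0.881
v 0.008 1.221 -1.14
v -0.138 1.34 -1.422
v -0.272 1.298 -1.732
v -0.363 1.106 -1.997
v -0.39 0.808 -2.158
v -0.347 0.471 -2.176
v -0.243 0.174 -2.049
v -0.103 -0.017 -1.805
v 0.041 -0.056 -1.5
v 0.157 0.064 -1.204
v 0.217 0.316 -0.984
v 0.209 0.643 -0.892
f 2 4 1
f 5 2 1
f 1 4 3
f 3 5 1
f 2 8 4
f 6 2 5
f 6 8 2
f 4 8 3
f 7 5 3
f 3 8 7
f 7 6 5
f 8 6 7
f 10 12 9
f 13 10 9
f 9 12 11
f 11 13 9
f 10 16 12
f 14 10 13
f 14 16 10
f 12 16 11
f 15 13 11
f 11 16 15
f 15 14 13
f 16 14 15
f 18 20 17
f 21 18 17
f 17 20 19
f 19 21 17
f 18 24 20
f 22 18 21
f 22 24 18
f 20 24 19
f 23 21 19
f 19 24 23
f 23 22 21
f 24 22 23
f 25 36 30
f 25 30 26
f 25 26 32
f 25 32 35
f 25 35 36
f 26 30 34
f 30 36 29
f 36 35 27
f 35 32 31
f 32 26 33
f 28 34 29
f 28 29 27
f 28 27 31
f 28 31 33
f 28 33 34
f 29 34 30
f 27 29 36
f 31 27 35
f 33 31 32
f 34 33 26
f 38 37 40
f 38 40 39
f 40 37 41
f 40 41 39
f 41 37 42
f 41 42 39
f 42 37 43
f 42 43 39
f 43 37 44
f 43 44 39
f 44 37 45
f 44 45 39
f 45 37 46
f 45 46 39
f 46 37 47
f 46 47 39
f 47 37 48
f 47 48 39
f 48 37 49
f 48 49 39
f 49 37 50
f 49 50 39
f 50 37 51
f 50 51 39
f 51 37 38
f 51 38 39



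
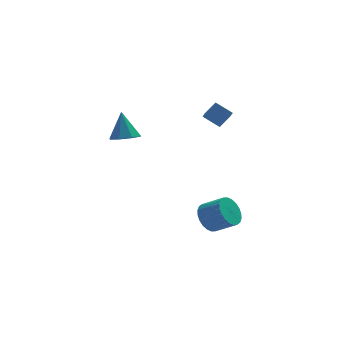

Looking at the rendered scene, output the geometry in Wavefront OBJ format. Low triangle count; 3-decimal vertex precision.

v 0.933 -1.64 -3.322
v 1.53 -1.215 -3.792
v 2.483 -1.775 -3.089
v 1.887 -2.2 -2.618
v 1.474 -0.994 -3.54
v 2.427 -1.554 -2.837
v 1.336 -0.872 -3.255
v 2.289 -1.431 -2.552
v 1.137 -0.866 -2.981
v 2.09 -1.426 -2.278
v 0.906 -0.978 -2.758
v 1.86 -1.538 -2.055
v 0.68 -1.191 -2.621
v 1.633 -1.751 -1.918
v 0.493 -1.472 -2.59
v 1.446 -2.032 -1.887
v 0.372 -1.779 -2.671
v 1.325 -2.339 -1.968
v 0.337 -2.065 -2.851
v 1.29 -2.625 -2.148
v 0.393 -2.286 -3.103
v 1.346 -2.846 -2.4
v 0.531 -2.409 -3.388
v 1.484 -2.968 -2.685
v 0.73 -2.414 -3.662
v 1.683 -2.974 -2.959
v 0.96 -2.302 -3.885
v 1.914 -2.862 -3.182
v 1.187 -2.089 -4.022
v 2.14 -2.649 -3.319
v 1.374 -1.808 -4.053
v 2.327 -2.368 -3.35
v 1.495 -1.501 -3.972
v 2.448 -2.061 -3.269
v 0.887 0.059 2.729
v 0.816 -0.886 3.38
v 1.472 0.394 3.279
v 1.401 -0.551 3.93
v 1.639 -0.369 2.19
v 1.568 -1.314 2.841
v 2.224 -0.034 2.74
v 2.153 -0.979 3.391
v -2.823 0.286 1.449
v -2.095 -0.02 1.629
v -2.937 0.874 2.911
v -2.061 0.555 1.4
v -2.473 0.972 1.2
v -3.09 0.988 1.146
v -3.551 0.592 1.269
v -3.586 0.017 1.498
v -3.173 -0.401 1.698
v -2.556 -0.416 1.753
f 2 1 5
f 2 5 3
f 3 5 6
f 3 6 4
f 5 1 7
f 5 7 6
f 6 7 8
f 6 8 4
f 7 1 9
f 7 9 8
f 8 9 10
f 8 10 4
f 9 1 11
f 9 11 10
f 10 11 12
f 10 12 4
f 11 1 13
f 11 13 12
f 12 13 14
f 12 14 4
f 13 1 15
f 13 15 14
f 14 15 16
f 14 16 4
f 15 1 17
f 15 17 16
f 16 17 18
f 16 18 4
f 17 1 19
f 17 19 18
f 18 19 20
f 18 20 4
f 19 1 21
f 19 21 20
f 20 21 22
f 20 22 4
f 21 1 23
f 21 23 22
f 22 23 24
f 22 24 4
f 23 1 25
f 23 25 24
f 24 25 26
f 24 26 4
f 25 1 27
f 25 27 26
f 26 27 28
f 26 28 4
f 27 1 29
f 27 29 28
f 28 29 30
f 28 30 4
f 29 1 31
f 29 31 30
f 30 31 32
f 30 32 4
f 31 1 33
f 31 33 32
f 32 33 34
f 32 34 4
f 33 1 2
f 33 2 34
f 34 2 3
f 34 3 4
f 36 38 35
f 39 36 35
f 35 38 37
f 37 39 35
f 36 42 38
f 40 36 39
f 40 42 36
f 38 42 37
f 41 39 37
f 37 42 41
f 41 40 39
f 42 40 41
f 44 43 46
f 44 46 45
f 46 43 47
f 46 47 45
f 47 43 48
f 47 48 45
f 48 43 49
f 48 49 45
f 49 43 50
f 49 50 45
f 50 43 51
f 50 51 45
f 51 43 52
f 51 52 45
f 52 43 44
f 52 44 45



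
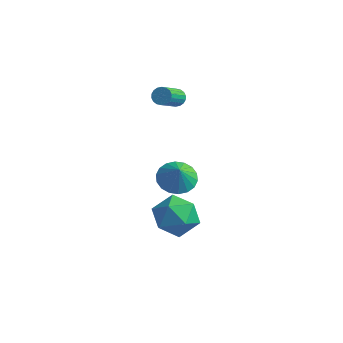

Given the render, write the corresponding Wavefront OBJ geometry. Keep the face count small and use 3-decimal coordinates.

v -0.257 -1.664 1.221
v 0.629 -1.561 0.894
v 0.157 -2.056 2.219
v 0.551 -1.187 1.073
v 0.313 -0.906 1.282
v -0.038 -0.776 1.479
v -0.432 -0.822 1.624
v -0.792 -1.034 1.689
v -1.045 -1.371 1.662
v -1.143 -1.766 1.547
v -1.065 -2.141 1.368
v -0.827 -2.421 1.159
v -0.476 -2.551 0.963
v -0.082 -2.506 0.817
v 0.278 -2.294 0.752
v 0.532 -1.956 0.779
v -2.251 0.325 -3.254
v -1.182 0.907 -2.92
v -1.358 -1.487 -2.96
v -0.289 -0.905 -2.626
v -1.302 -0.844 -1.876
v -1.854 0.276 -2.058
v -0.686 -0.856 -3.822
v -1.238 0.264 -4.004
v -0.215 0.176 -3.271
v -0.595 0.184 -2.068
v -1.945 -0.764 -3.812
v -2.325 -0.756 -2.609
v -3.668 3.135 2.371
v -3.298 2.944 2.059
v -3.163 1.574 3.057
v -3.532 1.765 3.369
v -3.177 3.068 2.213
v -3.042 1.698 3.21
v -3.153 3.205 2.397
v -3.018 1.835 3.395
v -3.231 3.328 2.577
v -3.096 1.958 3.575
v -3.395 3.413 2.716
v -3.26 2.043 3.714
v -3.614 3.443 2.787
v -3.479 2.073 3.784
v -3.843 3.412 2.775
v -3.708 2.042 3.773
v -4.037 3.326 2.683
v -3.902 1.956 3.681
v -4.158 3.202 2.53
v -4.023 1.832 3.527
v -4.182 3.065 2.345
v -4.047 1.695 3.343
v -4.104 2.942 2.165
v -3.969 1.572 3.163
v -3.94 2.857 2.026
v -3.805 1.487 3.024
v -3.721 2.827 1.956
v -3.586 1.457 2.953
v -3.492 2.858 1.967
v -3.357 1.488 2.965
f 2 1 4
f 2 4 3
f 4 1 5
f 4 5 3
f 5 1 6
f 5 6 3
f 6 1 7
f 6 7 3
f 7 1 8
f 7 8 3
f 8 1 9
f 8 9 3
f 9 1 10
f 9 10 3
f 10 1 11
f 10 11 3
f 11 1 12
f 11 12 3
f 12 1 13
f 12 13 3
f 13 1 14
f 13 14 3
f 14 1 15
f 14 15 3
f 15 1 16
f 15 16 3
f 16 1 2
f 16 2 3
f 17 28 22
f 17 22 18
f 17 18 24
f 17 24 27
f 17 27 28
f 18 22 26
f 22 28 21
f 28 27 19
f 27 24 23
f 24 18 25
f 20 26 21
f 20 21 19
f 20 19 23
f 20 23 25
f 20 25 26
f 21 26 22
f 19 21 28
f 23 19 27
f 25 23 24
f 26 25 18
f 30 29 33
f 30 33 31
f 31 33 34
f 31 34 32
f 33 29 35
f 33 35 34
f 34 35 36
f 34 36 32
f 35 29 37
f 35 37 36
f 36 37 38
f 36 38 32
f 37 29 39
f 37 39 38
f 38 39 40
f 38 40 32
f 39 29 41
f 39 41 40
f 40 41 42
f 40 42 32
f 41 29 43
f 41 43 42
f 42 43 44
f 42 44 32
f 43 29 45
f 43 45 44
f 44 45 46
f 44 46 32
f 45 29 47
f 45 47 46
f 46 47 48
f 46 48 32
f 47 29 49
f 47 49 48
f 48 49 50
f 48 50 32
f 49 29 51
f 49 51 50
f 50 51 52
f 50 52 32
f 51 29 53
f 51 53 52
f 52 53 54
f 52 54 32
f 53 29 55
f 53 55 54
f 54 55 56
f 54 56 32
f 55 29 57
f 55 57 56
f 56 57 58
f 56 58 32
f 57 29 30
f 57 30 58
f 58 30 31
f 58 31 32



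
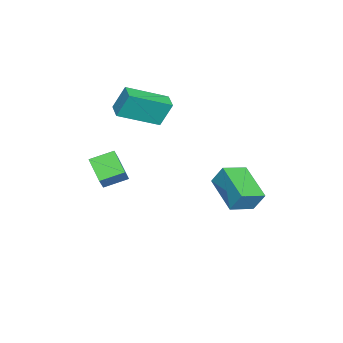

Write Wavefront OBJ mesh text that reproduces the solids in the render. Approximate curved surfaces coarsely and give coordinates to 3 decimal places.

v 2.146 -2.47 0.006
v 1.257 -3.217 0.653
v 1.625 -1.527 0.378
v 0.736 -2.274 1.026
v 2.644 -2.466 0.694
v 1.755 -3.213 1.342
v 2.123 -1.523 1.067
v 1.234 -2.27 1.714
v -4.154 -2.091 0.838
v -4.329 -1.556 2.065
v -3.384 -1.672 0.765
v -3.559 -1.137 1.992
v -3.161 -3.763 1.708
v -3.336 -3.228 2.935
v -2.391 -3.344 1.635
v -2.566 -2.809 2.862
v -3.816 1.61 -2.488
v -3.748 2.135 -1.524
v -2.429 2.808 -3.239
v -2.361 3.332 -2.274
v -2.899 0.788 -2.106
v -2.831 1.312 -1.141
v -1.512 1.985 -2.856
v -1.444 2.51 -1.892
f 2 4 1
f 5 2 1
f 1 4 3
f 3 5 1
f 2 8 4
f 6 2 5
f 6 8 2
f 4 8 3
f 7 5 3
f 3 8 7
f 7 6 5
f 8 6 7
f 10 12 9
f 13 10 9
f 9 12 11
f 11 13 9
f 10 16 12
f 14 10 13
f 14 16 10
f 12 16 11
f 15 13 11
f 11 16 15
f 15 14 13
f 16 14 15
f 18 20 17
f 21 18 17
f 17 20 19
f 19 21 17
f 18 24 20
f 22 18 21
f 22 24 18
f 20 24 19
f 23 21 19
f 19 24 23
f 23 22 21
f 24 22 23



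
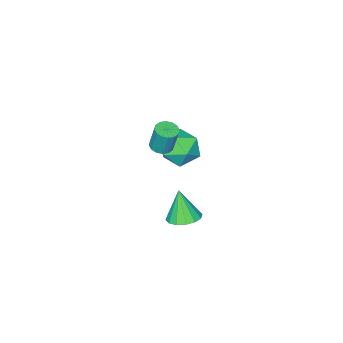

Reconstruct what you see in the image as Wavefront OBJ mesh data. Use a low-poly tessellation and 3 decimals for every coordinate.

v -1.42 2.488 -4.749
v -0.525 2.817 -4.568
v -1.58 1.932 -2.951
v -0.828 3.206 -4.475
v -1.29 3.403 -4.455
v -1.786 3.355 -4.514
v -2.184 3.075 -4.636
v -2.378 2.637 -4.789
v -2.314 2.16 -4.931
v -2.012 1.771 -5.024
v -1.55 1.574 -5.044
v -1.054 1.622 -4.985
v -0.656 1.902 -4.863
v -0.462 2.34 -4.71
v -0.106 2.179 1.887
v 0.39 1.805 1.994
v 0.341 2.166 3.48
v -0.154 2.541 3.373
v 0.518 2.098 1.927
v 0.469 2.459 3.413
v 0.479 2.412 1.85
v 0.43 2.773 3.336
v 0.283 2.664 1.782
v 0.234 3.025 3.268
v -0.017 2.786 1.742
v -0.065 3.147 3.228
v -0.34 2.746 1.742
v -0.389 3.107 3.228
v -0.601 2.554 1.78
v -0.65 2.915 3.266
v -0.729 2.261 1.847
v -0.778 2.622 3.333
v -0.69 1.947 1.924
v -0.739 2.308 3.41
v -0.494 1.695 1.992
v -0.543 2.056 3.478
v -0.195 1.573 2.032
v -0.243 1.934 3.518
v 0.129 1.613 2.032
v 0.08 1.974 3.518
v -2.597 2.223 0.914
v -1.502 2.584 0.515
v -2.498 0.636 -0.255
v -1.403 0.997 -0.654
v -1.537 0.611 0.496
v -1.598 1.592 1.218
v -2.402 1.628 -0.958
v -2.463 2.609 -0.236
v -1.382 2.217 -0.642
v -0.847 1.588 0.257
v -3.153 1.632 0.003
v -2.618 1.003 0.902
f 2 1 4
f 2 4 3
f 4 1 5
f 4 5 3
f 5 1 6
f 5 6 3
f 6 1 7
f 6 7 3
f 7 1 8
f 7 8 3
f 8 1 9
f 8 9 3
f 9 1 10
f 9 10 3
f 10 1 11
f 10 11 3
f 11 1 12
f 11 12 3
f 12 1 13
f 12 13 3
f 13 1 14
f 13 14 3
f 14 1 2
f 14 2 3
f 16 15 19
f 16 19 17
f 17 19 20
f 17 20 18
f 19 15 21
f 19 21 20
f 20 21 22
f 20 22 18
f 21 15 23
f 21 23 22
f 22 23 24
f 22 24 18
f 23 15 25
f 23 25 24
f 24 25 26
f 24 26 18
f 25 15 27
f 25 27 26
f 26 27 28
f 26 28 18
f 27 15 29
f 27 29 28
f 28 29 30
f 28 30 18
f 29 15 31
f 29 31 30
f 30 31 32
f 30 32 18
f 31 15 33
f 31 33 32
f 32 33 34
f 32 34 18
f 33 15 35
f 33 35 34
f 34 35 36
f 34 36 18
f 35 15 37
f 35 37 36
f 36 37 38
f 36 38 18
f 37 15 39
f 37 39 38
f 38 39 40
f 38 40 18
f 39 15 16
f 39 16 40
f 40 16 17
f 40 17 18
f 41 52 46
f 41 46 42
f 41 42 48
f 41 48 51
f 41 51 52
f 42 46 50
f 46 52 45
f 52 51 43
f 51 48 47
f 48 42 49
f 44 50 45
f 44 45 43
f 44 43 47
f 44 47 49
f 44 49 50
f 45 50 46
f 43 45 52
f 47 43 51
f 49 47 48
f 50 49 42



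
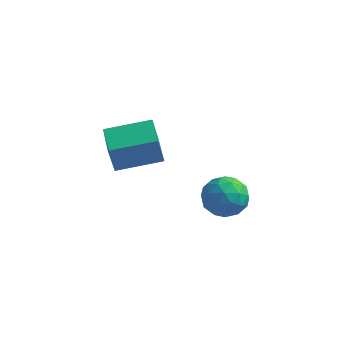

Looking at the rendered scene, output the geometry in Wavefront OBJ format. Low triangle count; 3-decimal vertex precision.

v 2.845 -0.276 2.564
v 3.707 -0.711 2.626
v 2.493 -1.149 1.314
v 3.355 -1.584 1.376
v 2.682 -1.745 2.052
v 2.899 -1.206 2.825
v 3.301 -0.654 1.115
v 3.518 -0.115 1.888
v 3.988 -0.945 1.731
v 3.606 -1.619 2.309
v 2.594 -0.241 1.631
v 2.212 -0.915 2.209
v 3.307 -0.417 2.705
v 2.893 -1.443 1.235
v 2.498 -1.538 1.632
v 3.004 -1.794 1.669
v 2.832 -0.707 2.822
v 3.339 -0.963 2.858
v 2.736 -1.571 2.52
v 2.861 -0.897 1.082
v 3.368 -1.153 1.118
v 3.196 -0.066 2.271
v 3.702 -0.322 2.308
v 3.464 -0.289 1.42
v 3.979 -0.81 2.215
v 3.772 -1.324 1.48
v 3.74 -0.777 1.327
v 3.868 -0.46 1.781
v 3.754 -1.207 2.555
v 3.547 -1.72 1.82
v 3.152 -1.815 2.218
v 3.279 -1.497 2.672
v 3.919 -1.344 2.029
v 2.653 -0.14 2.12
v 2.446 -0.653 1.385
v 2.921 -0.363 1.268
v 3.048 -0.045 1.722
v 2.428 -0.536 2.46
v 2.221 -1.05 1.725
v 2.332 -1.4 2.159
v 2.46 -1.083 2.613
v 2.281 -0.516 1.911
v -1.435 -0.797 1.928
v -1.562 -1.098 3.269
v -2.177 0.375 2.121
v -2.304 0.073 3.462
v 0.184 0.167 2.298
v 0.057 -0.135 3.639
v -0.558 1.338 2.491
v -0.685 1.037 3.832
f 1 38 17
f 38 12 41
f 17 41 6
f 38 41 17
f 1 17 13
f 17 6 18
f 13 18 2
f 17 18 13
f 1 13 22
f 13 2 23
f 22 23 8
f 13 23 22
f 1 22 34
f 22 8 37
f 34 37 11
f 22 37 34
f 1 34 38
f 34 11 42
f 38 42 12
f 34 42 38
f 2 18 29
f 18 6 32
f 29 32 10
f 18 32 29
f 6 41 19
f 41 12 40
f 19 40 5
f 41 40 19
f 12 42 39
f 42 11 35
f 39 35 3
f 42 35 39
f 11 37 36
f 37 8 24
f 36 24 7
f 37 24 36
f 8 23 28
f 23 2 25
f 28 25 9
f 23 25 28
f 4 30 16
f 30 10 31
f 16 31 5
f 30 31 16
f 4 16 14
f 16 5 15
f 14 15 3
f 16 15 14
f 4 14 21
f 14 3 20
f 21 20 7
f 14 20 21
f 4 21 26
f 21 7 27
f 26 27 9
f 21 27 26
f 4 26 30
f 26 9 33
f 30 33 10
f 26 33 30
f 5 31 19
f 31 10 32
f 19 32 6
f 31 32 19
f 3 15 39
f 15 5 40
f 39 40 12
f 15 40 39
f 7 20 36
f 20 3 35
f 36 35 11
f 20 35 36
f 9 27 28
f 27 7 24
f 28 24 8
f 27 24 28
f 10 33 29
f 33 9 25
f 29 25 2
f 33 25 29
f 44 46 43
f 47 44 43
f 43 46 45
f 45 47 43
f 44 50 46
f 48 44 47
f 48 50 44
f 46 50 45
f 49 47 45
f 45 50 49
f 49 48 47
f 50 48 49



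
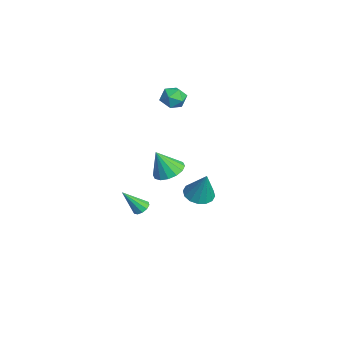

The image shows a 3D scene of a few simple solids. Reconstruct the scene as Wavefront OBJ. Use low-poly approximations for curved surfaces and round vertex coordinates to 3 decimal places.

v -2.138 -0.348 3.5
v -1.316 -0.297 3.28
v -1.804 -1.163 4.56
v -0.982 -1.112 4.34
v -1.383 -0.428 4.65
v -1.59 0.076 3.995
v -1.53 -1.536 3.845
v -1.737 -1.032 3.19
v -0.941 -1.031 3.493
v -0.85 -0.346 3.991
v -2.27 -1.114 3.849
v -2.179 -0.429 4.347
v 3.947 -2.131 1.599
v 4.596 -1.529 1.915
v 3.873 -2.829 3.081
v 4.169 -1.309 1.997
v 3.683 -1.31 1.972
v 3.268 -1.531 1.847
v 3.035 -1.913 1.655
v 3.046 -2.353 1.449
v 3.299 -2.734 1.283
v 3.726 -2.954 1.201
v 4.212 -2.953 1.226
v 4.627 -2.732 1.351
v 4.86 -2.35 1.542
v 4.849 -1.91 1.748
v -1.534 0.773 -4.263
v -0.916 1.417 -4.589
v -0.846 1.067 -2.377
v -1.321 1.673 -4.481
v -1.784 1.689 -4.315
v -2.179 1.459 -4.135
v -2.402 1.045 -3.989
v -2.393 0.559 -3.917
v -2.153 0.13 -3.938
v -1.748 -0.126 -4.046
v -1.285 -0.142 -4.212
v -0.889 0.088 -4.392
v -0.667 0.501 -4.538
v -0.676 0.988 -4.61
v 0.206 -2.941 -3.801
v 0.642 -3.242 -4.01
v 0.134 -4.019 -2.399
v 0.774 -2.987 -3.807
v 0.69 -2.714 -3.601
v 0.42 -2.527 -3.472
v 0.069 -2.499 -3.468
v -0.23 -2.639 -3.592
v -0.362 -2.895 -3.795
v -0.277 -3.168 -4.001
v -0.007 -3.354 -4.13
v 0.344 -3.383 -4.134
f 1 12 6
f 1 6 2
f 1 2 8
f 1 8 11
f 1 11 12
f 2 6 10
f 6 12 5
f 12 11 3
f 11 8 7
f 8 2 9
f 4 10 5
f 4 5 3
f 4 3 7
f 4 7 9
f 4 9 10
f 5 10 6
f 3 5 12
f 7 3 11
f 9 7 8
f 10 9 2
f 14 13 16
f 14 16 15
f 16 13 17
f 16 17 15
f 17 13 18
f 17 18 15
f 18 13 19
f 18 19 15
f 19 13 20
f 19 20 15
f 20 13 21
f 20 21 15
f 21 13 22
f 21 22 15
f 22 13 23
f 22 23 15
f 23 13 24
f 23 24 15
f 24 13 25
f 24 25 15
f 25 13 26
f 25 26 15
f 26 13 14
f 26 14 15
f 28 27 30
f 28 30 29
f 30 27 31
f 30 31 29
f 31 27 32
f 31 32 29
f 32 27 33
f 32 33 29
f 33 27 34
f 33 34 29
f 34 27 35
f 34 35 29
f 35 27 36
f 35 36 29
f 36 27 37
f 36 37 29
f 37 27 38
f 37 38 29
f 38 27 39
f 38 39 29
f 39 27 40
f 39 40 29
f 40 27 28
f 40 28 29
f 42 41 44
f 42 44 43
f 44 41 45
f 44 45 43
f 45 41 46
f 45 46 43
f 46 41 47
f 46 47 43
f 47 41 48
f 47 48 43
f 48 41 49
f 48 49 43
f 49 41 50
f 49 50 43
f 50 41 51
f 50 51 43
f 51 41 52
f 51 52 43
f 52 41 42
f 52 42 43



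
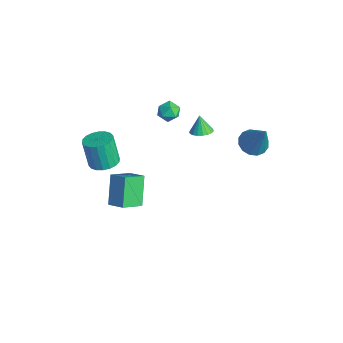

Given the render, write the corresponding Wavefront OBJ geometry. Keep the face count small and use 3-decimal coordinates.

v -0.761 -3.668 -0.101
v -0.264 -3.019 0.092
v -0.723 -3.162 1.754
v -1.219 -3.812 1.561
v -0.591 -2.854 0.016
v -1.05 -2.997 1.678
v -0.951 -2.85 -0.083
v -1.41 -2.994 1.579
v -1.274 -3.009 -0.186
v -1.733 -3.152 1.476
v -1.495 -3.298 -0.272
v -1.954 -3.441 1.39
v -1.57 -3.66 -0.324
v -2.029 -3.804 1.338
v -1.486 -4.024 -0.332
v -1.944 -4.168 1.33
v -1.257 -4.318 -0.294
v -1.716 -4.461 1.368
v -0.93 -4.483 -0.218
v -1.389 -4.626 1.444
v -0.57 -4.486 -0.119
v -1.029 -4.63 1.543
v -0.247 -4.328 -0.016
v -0.706 -4.471 1.646
v -0.026 -4.039 0.07
v -0.485 -4.182 1.732
v 0.049 -3.676 0.122
v -0.41 -3.82 1.784
v -0.036 -3.312 0.13
v -0.494 -3.456 1.792
v 2.559 3.397 1.675
v 3.237 3.693 1.276
v 3.621 3.543 3.585
v 3.004 4.045 1.378
v 2.651 4.224 1.56
v 2.275 4.181 1.773
v 1.974 3.928 1.959
v 1.83 3.532 2.07
v 1.882 3.101 2.074
v 2.115 2.748 1.972
v 2.468 2.57 1.79
v 2.844 2.612 1.577
v 3.145 2.866 1.391
v 3.288 3.261 1.28
v -0.932 2.083 -0.052
v -0.355 1.887 0.202
v -1.348 2.157 0.952
v -0.326 2.179 0.192
v -0.417 2.452 0.134
v -0.61 2.652 0.039
v -0.867 2.739 -0.074
v -1.137 2.696 -0.183
v -1.366 2.532 -0.266
v -1.508 2.278 -0.306
v -1.537 1.986 -0.296
v -1.446 1.713 -0.238
v -1.253 1.513 -0.143
v -0.996 1.426 -0.03
v -0.726 1.469 0.079
v -0.498 1.634 0.161
v -1.308 0.675 2.448
v -0.745 0.723 2.851
v -1.115 -0.423 2.309
v -0.552 -0.375 2.712
v -1.184 -0.301 2.989
v -1.303 0.377 3.075
v -0.557 -0.077 2.085
v -0.676 0.601 2.171
v -0.281 0.258 2.626
v -0.668 0.12 3.185
v -1.192 0.18 1.975
v -1.579 0.042 2.534
v -1.887 -2.869 -2.715
v -0.947 -2.425 -2.247
v -2.136 -1.632 -3.389
v -1.196 -1.188 -2.922
v -0.864 -3.472 -4.198
v 0.076 -3.028 -3.731
v -1.113 -2.235 -4.873
v -0.173 -1.791 -4.405
f 2 1 5
f 2 5 3
f 3 5 6
f 3 6 4
f 5 1 7
f 5 7 6
f 6 7 8
f 6 8 4
f 7 1 9
f 7 9 8
f 8 9 10
f 8 10 4
f 9 1 11
f 9 11 10
f 10 11 12
f 10 12 4
f 11 1 13
f 11 13 12
f 12 13 14
f 12 14 4
f 13 1 15
f 13 15 14
f 14 15 16
f 14 16 4
f 15 1 17
f 15 17 16
f 16 17 18
f 16 18 4
f 17 1 19
f 17 19 18
f 18 19 20
f 18 20 4
f 19 1 21
f 19 21 20
f 20 21 22
f 20 22 4
f 21 1 23
f 21 23 22
f 22 23 24
f 22 24 4
f 23 1 25
f 23 25 24
f 24 25 26
f 24 26 4
f 25 1 27
f 25 27 26
f 26 27 28
f 26 28 4
f 27 1 29
f 27 29 28
f 28 29 30
f 28 30 4
f 29 1 2
f 29 2 30
f 30 2 3
f 30 3 4
f 32 31 34
f 32 34 33
f 34 31 35
f 34 35 33
f 35 31 36
f 35 36 33
f 36 31 37
f 36 37 33
f 37 31 38
f 37 38 33
f 38 31 39
f 38 39 33
f 39 31 40
f 39 40 33
f 40 31 41
f 40 41 33
f 41 31 42
f 41 42 33
f 42 31 43
f 42 43 33
f 43 31 44
f 43 44 33
f 44 31 32
f 44 32 33
f 46 45 48
f 46 48 47
f 48 45 49
f 48 49 47
f 49 45 50
f 49 50 47
f 50 45 51
f 50 51 47
f 51 45 52
f 51 52 47
f 52 45 53
f 52 53 47
f 53 45 54
f 53 54 47
f 54 45 55
f 54 55 47
f 55 45 56
f 55 56 47
f 56 45 57
f 56 57 47
f 57 45 58
f 57 58 47
f 58 45 59
f 58 59 47
f 59 45 60
f 59 60 47
f 60 45 46
f 60 46 47
f 61 72 66
f 61 66 62
f 61 62 68
f 61 68 71
f 61 71 72
f 62 66 70
f 66 72 65
f 72 71 63
f 71 68 67
f 68 62 69
f 64 70 65
f 64 65 63
f 64 63 67
f 64 67 69
f 64 69 70
f 65 70 66
f 63 65 72
f 67 63 71
f 69 67 68
f 70 69 62
f 74 76 73
f 77 74 73
f 73 76 75
f 75 77 73
f 74 80 76
f 78 74 77
f 78 80 74
f 76 80 75
f 79 77 75
f 75 80 79
f 79 78 77
f 80 78 79



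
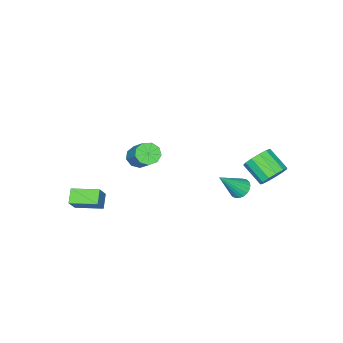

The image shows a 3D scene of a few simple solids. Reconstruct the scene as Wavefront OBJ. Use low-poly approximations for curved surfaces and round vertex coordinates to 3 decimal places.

v 3.641 -4.632 -3.954
v 4.374 -4.372 -2.95
v 2.804 -3.146 -3.728
v 3.537 -2.887 -2.724
v 4.323 -4.153 -4.576
v 5.056 -3.894 -3.572
v 3.486 -2.668 -4.35
v 4.219 -2.408 -3.346
v -1.054 3.666 -1.832
v -0.672 4.251 -1.962
v 0.194 3.174 -0.388
v -0.866 4.347 -1.761
v -1.093 4.326 -1.573
v -1.312 4.191 -1.429
v -1.487 3.965 -1.355
v -1.587 3.687 -1.364
v -1.595 3.406 -1.453
v -1.509 3.17 -1.608
v -1.344 3.019 -1.801
v -1.129 2.981 -2
v -0.901 3.061 -2.17
v -0.7 3.246 -2.281
v -0.559 3.503 -2.314
v -0.504 3.789 -2.264
v -0.544 4.053 -2.14
v -3.442 4.173 -1.93
v -3.03 3.67 -2.635
v -3.126 2.303 -1.716
v -3.538 2.807 -1.01
v -2.628 3.852 -2.323
v -2.723 2.485 -1.404
v -2.484 4.136 -1.886
v -2.58 2.769 -0.966
v -2.644 4.432 -1.462
v -2.74 3.065 -0.543
v -3.058 4.646 -1.187
v -3.154 3.279 -0.268
v -3.594 4.71 -1.148
v -3.69 3.343 -0.229
v -4.081 4.603 -1.357
v -4.177 3.237 -0.438
v -4.366 4.361 -1.748
v -4.462 2.994 -0.828
v -4.357 4.058 -2.196
v -4.453 2.692 -1.277
v -4.058 3.793 -2.56
v -4.154 2.426 -1.641
v -3.563 3.648 -2.724
v -3.659 2.281 -1.805
v 2.337 -0.916 0.503
v 3.016 -1.257 0.509
v 3.662 0.055 1.843
v 2.983 0.396 1.837
v 3.007 -0.884 0.146
v 3.654 0.428 1.481
v 2.685 -0.526 -0.049
v 3.331 0.786 1.286
v 2.2 -0.351 0.013
v 2.846 0.961 1.348
v 1.779 -0.44 0.305
v 2.425 0.872 1.64
v 1.619 -0.752 0.689
v 2.265 0.56 2.024
v 1.795 -1.14 0.986
v 2.441 0.172 2.32
v 2.225 -1.424 1.056
v 2.871 -0.112 2.391
v 2.707 -1.47 0.868
v 3.353 -0.158 2.203
f 2 4 1
f 5 2 1
f 1 4 3
f 3 5 1
f 2 8 4
f 6 2 5
f 6 8 2
f 4 8 3
f 7 5 3
f 3 8 7
f 7 6 5
f 8 6 7
f 10 9 12
f 10 12 11
f 12 9 13
f 12 13 11
f 13 9 14
f 13 14 11
f 14 9 15
f 14 15 11
f 15 9 16
f 15 16 11
f 16 9 17
f 16 17 11
f 17 9 18
f 17 18 11
f 18 9 19
f 18 19 11
f 19 9 20
f 19 20 11
f 20 9 21
f 20 21 11
f 21 9 22
f 21 22 11
f 22 9 23
f 22 23 11
f 23 9 24
f 23 24 11
f 24 9 25
f 24 25 11
f 25 9 10
f 25 10 11
f 27 26 30
f 27 30 28
f 28 30 31
f 28 31 29
f 30 26 32
f 30 32 31
f 31 32 33
f 31 33 29
f 32 26 34
f 32 34 33
f 33 34 35
f 33 35 29
f 34 26 36
f 34 36 35
f 35 36 37
f 35 37 29
f 36 26 38
f 36 38 37
f 37 38 39
f 37 39 29
f 38 26 40
f 38 40 39
f 39 40 41
f 39 41 29
f 40 26 42
f 40 42 41
f 41 42 43
f 41 43 29
f 42 26 44
f 42 44 43
f 43 44 45
f 43 45 29
f 44 26 46
f 44 46 45
f 45 46 47
f 45 47 29
f 46 26 48
f 46 48 47
f 47 48 49
f 47 49 29
f 48 26 27
f 48 27 49
f 49 27 28
f 49 28 29
f 51 50 54
f 51 54 52
f 52 54 55
f 52 55 53
f 54 50 56
f 54 56 55
f 55 56 57
f 55 57 53
f 56 50 58
f 56 58 57
f 57 58 59
f 57 59 53
f 58 50 60
f 58 60 59
f 59 60 61
f 59 61 53
f 60 50 62
f 60 62 61
f 61 62 63
f 61 63 53
f 62 50 64
f 62 64 63
f 63 64 65
f 63 65 53
f 64 50 66
f 64 66 65
f 65 66 67
f 65 67 53
f 66 50 68
f 66 68 67
f 67 68 69
f 67 69 53
f 68 50 51
f 68 51 69
f 69 51 52
f 69 52 53



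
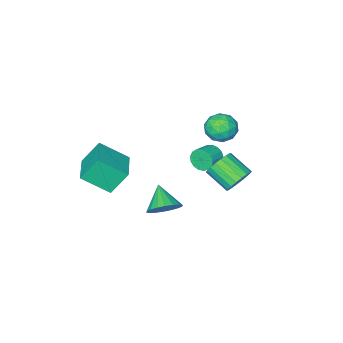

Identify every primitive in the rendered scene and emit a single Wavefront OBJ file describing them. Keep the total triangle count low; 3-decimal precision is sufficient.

v 3.578 -4.021 1.527
v 2.724 -3.611 2.854
v 2.416 -2.955 0.45
v 1.562 -2.545 1.777
v 4.758 -2.455 1.803
v 3.904 -2.045 3.13
v 3.596 -1.389 0.726
v 2.742 -0.979 2.053
v -1.488 0.566 2.492
v -1.217 0.268 1.92
v -0.3 0.537 2.215
v -0.572 0.834 2.788
v -1.279 0.584 1.825
v -0.362 0.852 2.12
v -1.389 0.895 1.883
v -0.472 1.163 2.178
v -1.521 1.131 2.08
v -0.604 1.399 2.375
v -1.646 1.237 2.372
v -0.73 1.506 2.668
v -1.735 1.19 2.692
v -0.818 1.458 2.987
v -1.768 0.999 2.966
v -0.851 1.268 3.261
v -1.736 0.71 3.131
v -0.819 0.978 3.426
v -1.648 0.387 3.15
v -0.731 0.656 3.445
v -1.523 0.105 3.019
v -0.606 0.374 3.314
v -1.39 -0.071 2.766
v -0.473 0.198 3.062
v -1.28 -0.101 2.452
v -0.363 0.167 2.747
v -1.217 0.021 2.146
v -0.301 0.29 2.441
v 4.035 3.853 3.454
v 4.489 3.246 2.933
v 3.605 2.767 4.346
v 4.771 3.359 3.207
v 4.907 3.571 3.53
v 4.871 3.838 3.838
v 4.669 4.109 4.07
v 4.341 4.328 4.18
v 3.953 4.454 4.146
v 3.581 4.461 3.975
v 3.299 4.347 3.701
v 3.163 4.136 3.378
v 3.199 3.868 3.07
v 3.401 3.598 2.838
v 3.729 3.378 2.728
v 4.117 3.252 2.762
v -3.371 -0.092 4.148
v -3.01 0.52 3.491
v -2.63 -1.28 3.449
v -2.269 -0.668 2.792
v -1.967 -0.627 3.71
v -2.424 0.108 4.142
v -3.216 -0.868 2.798
v -3.673 -0.133 3.23
v -2.913 0.04 2.657
v -2.142 0.189 3.221
v -3.498 -0.949 3.719
v -2.727 -0.8 4.283
v -3.255 0.319 3.881
v -2.385 -1.079 3.059
v -2.207 -1.054 3.599
v -1.995 -0.694 3.213
v -2.911 0.076 4.264
v -2.699 0.436 3.878
v -2.086 -0.238 4.006
v -2.941 -1.196 3.062
v -2.729 -0.836 2.676
v -3.645 -0.066 3.727
v -3.433 0.294 3.341
v -3.554 -0.522 2.934
v -2.986 0.396 3.005
v -2.551 -0.303 2.594
v -3.107 -0.42 2.597
v -3.376 0.012 2.851
v -2.533 0.484 3.336
v -2.097 -0.215 2.925
v -1.92 -0.19 3.465
v -2.189 0.241 3.719
v -2.476 0.202 2.846
v -3.543 -0.545 4.015
v -3.107 -1.244 3.604
v -3.451 -1.001 3.221
v -3.72 -0.57 3.475
v -3.089 -0.457 4.346
v -2.654 -1.156 3.935
v -2.264 -0.772 4.089
v -2.533 -0.34 4.343
v -3.164 -0.962 4.094
v -0.881 3.562 2.804
v -0.382 3.309 2.151
v -0.06 2.004 2.903
v -0.559 2.258 3.556
v -0.137 3.499 2.376
v 0.184 2.194 3.128
v -0.04 3.701 2.686
v 0.281 2.397 3.438
v -0.11 3.876 3.019
v 0.212 2.572 3.772
v -0.332 3.989 3.31
v -0.01 2.685 4.062
v -0.663 4.018 3.5
v -0.341 2.713 4.252
v -1.037 3.956 3.553
v -0.715 2.651 4.305
v -1.38 3.816 3.457
v -1.058 2.511 4.209
v -1.624 3.626 3.232
v -1.303 2.321 3.984
v -1.721 3.423 2.922
v -1.4 2.119 3.674
v -1.652 3.248 2.588
v -1.33 1.944 3.341
v -1.43 3.135 2.298
v -1.108 1.831 3.05
v -1.099 3.107 2.108
v -0.777 1.802 2.86
v -0.725 3.169 2.055
v -0.403 1.864 2.807
f 2 4 1
f 5 2 1
f 1 4 3
f 3 5 1
f 2 8 4
f 6 2 5
f 6 8 2
f 4 8 3
f 7 5 3
f 3 8 7
f 7 6 5
f 8 6 7
f 10 9 13
f 10 13 11
f 11 13 14
f 11 14 12
f 13 9 15
f 13 15 14
f 14 15 16
f 14 16 12
f 15 9 17
f 15 17 16
f 16 17 18
f 16 18 12
f 17 9 19
f 17 19 18
f 18 19 20
f 18 20 12
f 19 9 21
f 19 21 20
f 20 21 22
f 20 22 12
f 21 9 23
f 21 23 22
f 22 23 24
f 22 24 12
f 23 9 25
f 23 25 24
f 24 25 26
f 24 26 12
f 25 9 27
f 25 27 26
f 26 27 28
f 26 28 12
f 27 9 29
f 27 29 28
f 28 29 30
f 28 30 12
f 29 9 31
f 29 31 30
f 30 31 32
f 30 32 12
f 31 9 33
f 31 33 32
f 32 33 34
f 32 34 12
f 33 9 35
f 33 35 34
f 34 35 36
f 34 36 12
f 35 9 10
f 35 10 36
f 36 10 11
f 36 11 12
f 38 37 40
f 38 40 39
f 40 37 41
f 40 41 39
f 41 37 42
f 41 42 39
f 42 37 43
f 42 43 39
f 43 37 44
f 43 44 39
f 44 37 45
f 44 45 39
f 45 37 46
f 45 46 39
f 46 37 47
f 46 47 39
f 47 37 48
f 47 48 39
f 48 37 49
f 48 49 39
f 49 37 50
f 49 50 39
f 50 37 51
f 50 51 39
f 51 37 52
f 51 52 39
f 52 37 38
f 52 38 39
f 53 90 69
f 90 64 93
f 69 93 58
f 90 93 69
f 53 69 65
f 69 58 70
f 65 70 54
f 69 70 65
f 53 65 74
f 65 54 75
f 74 75 60
f 65 75 74
f 53 74 86
f 74 60 89
f 86 89 63
f 74 89 86
f 53 86 90
f 86 63 94
f 90 94 64
f 86 94 90
f 54 70 81
f 70 58 84
f 81 84 62
f 70 84 81
f 58 93 71
f 93 64 92
f 71 92 57
f 93 92 71
f 64 94 91
f 94 63 87
f 91 87 55
f 94 87 91
f 63 89 88
f 89 60 76
f 88 76 59
f 89 76 88
f 60 75 80
f 75 54 77
f 80 77 61
f 75 77 80
f 56 82 68
f 82 62 83
f 68 83 57
f 82 83 68
f 56 68 66
f 68 57 67
f 66 67 55
f 68 67 66
f 56 66 73
f 66 55 72
f 73 72 59
f 66 72 73
f 56 73 78
f 73 59 79
f 78 79 61
f 73 79 78
f 56 78 82
f 78 61 85
f 82 85 62
f 78 85 82
f 57 83 71
f 83 62 84
f 71 84 58
f 83 84 71
f 55 67 91
f 67 57 92
f 91 92 64
f 67 92 91
f 59 72 88
f 72 55 87
f 88 87 63
f 72 87 88
f 61 79 80
f 79 59 76
f 80 76 60
f 79 76 80
f 62 85 81
f 85 61 77
f 81 77 54
f 85 77 81
f 96 95 99
f 96 99 97
f 97 99 100
f 97 100 98
f 99 95 101
f 99 101 100
f 100 101 102
f 100 102 98
f 101 95 103
f 101 103 102
f 102 103 104
f 102 104 98
f 103 95 105
f 103 105 104
f 104 105 106
f 104 106 98
f 105 95 107
f 105 107 106
f 106 107 108
f 106 108 98
f 107 95 109
f 107 109 108
f 108 109 110
f 108 110 98
f 109 95 111
f 109 111 110
f 110 111 112
f 110 112 98
f 111 95 113
f 111 113 112
f 112 113 114
f 112 114 98
f 113 95 115
f 113 115 114
f 114 115 116
f 114 116 98
f 115 95 117
f 115 117 116
f 116 117 118
f 116 118 98
f 117 95 119
f 117 119 118
f 118 119 120
f 118 120 98
f 119 95 121
f 119 121 120
f 120 121 122
f 120 122 98
f 121 95 123
f 121 123 122
f 122 123 124
f 122 124 98
f 123 95 96
f 123 96 124
f 124 96 97
f 124 97 98



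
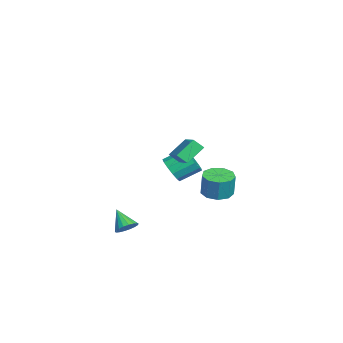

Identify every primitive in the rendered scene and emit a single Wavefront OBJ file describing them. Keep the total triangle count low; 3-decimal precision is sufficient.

v -3.879 0.537 -2.174
v -3.114 0.297 -1.577
v -3.316 1.663 -0.769
v -4.081 1.903 -1.366
v -2.894 0.584 -2.008
v -3.096 1.951 -1.201
v -2.987 0.857 -2.493
v -3.189 2.223 -1.685
v -3.363 1.028 -2.876
v -3.565 2.394 -2.068
v -3.903 1.043 -3.036
v -4.105 2.409 -2.228
v -4.436 0.897 -2.922
v -4.637 2.264 -2.115
v -4.791 0.637 -2.571
v -4.993 2.003 -1.764
v -4.857 0.345 -2.094
v -5.059 1.712 -1.286
v -4.613 0.114 -1.642
v -4.815 1.48 -0.834
v -4.135 0.017 -1.359
v -4.337 1.384 -0.551
v -3.577 0.085 -1.335
v -3.778 1.452 -0.527
v -2.163 3.254 -3.261
v -1.396 2.587 -3.341
v -1.169 2.66 -1.78
v -1.937 3.326 -1.699
v -1.154 3.238 -3.407
v -0.927 3.311 -1.845
v -1.385 3.897 -3.404
v -1.158 3.969 -1.842
v -1.98 4.254 -3.334
v -1.753 4.327 -1.772
v -2.661 4.144 -3.23
v -2.434 4.216 -1.668
v -3.109 3.617 -3.141
v -2.882 3.689 -1.579
v -3.115 2.92 -3.107
v -2.888 2.992 -1.545
v -2.675 2.379 -3.146
v -2.449 2.452 -1.584
v -1.996 2.248 -3.239
v -1.77 2.32 -1.677
v 0.558 1.218 2.506
v 2.261 1.611 3.251
v 0.666 1.827 1.937
v 2.369 2.22 2.683
v 1.191 0.24 1.577
v 2.894 0.633 2.323
v 1.299 0.849 1.009
v 3.002 1.242 1.754
v 4.217 -2.243 -2.823
v 4.749 -2.691 -2.6
v 3.303 -2.817 -1.797
v 4.793 -2.428 -2.414
v 4.723 -2.129 -2.309
v 4.552 -1.852 -2.306
v 4.316 -1.653 -2.405
v 4.06 -1.57 -2.587
v 3.835 -1.621 -2.816
v 3.686 -1.795 -3.047
v 3.642 -2.058 -3.233
v 3.712 -2.357 -3.338
v 3.883 -2.634 -3.341
v 4.119 -2.833 -3.241
v 4.375 -2.916 -3.059
v 4.6 -2.865 -2.83
f 2 1 5
f 2 5 3
f 3 5 6
f 3 6 4
f 5 1 7
f 5 7 6
f 6 7 8
f 6 8 4
f 7 1 9
f 7 9 8
f 8 9 10
f 8 10 4
f 9 1 11
f 9 11 10
f 10 11 12
f 10 12 4
f 11 1 13
f 11 13 12
f 12 13 14
f 12 14 4
f 13 1 15
f 13 15 14
f 14 15 16
f 14 16 4
f 15 1 17
f 15 17 16
f 16 17 18
f 16 18 4
f 17 1 19
f 17 19 18
f 18 19 20
f 18 20 4
f 19 1 21
f 19 21 20
f 20 21 22
f 20 22 4
f 21 1 23
f 21 23 22
f 22 23 24
f 22 24 4
f 23 1 2
f 23 2 24
f 24 2 3
f 24 3 4
f 26 25 29
f 26 29 27
f 27 29 30
f 27 30 28
f 29 25 31
f 29 31 30
f 30 31 32
f 30 32 28
f 31 25 33
f 31 33 32
f 32 33 34
f 32 34 28
f 33 25 35
f 33 35 34
f 34 35 36
f 34 36 28
f 35 25 37
f 35 37 36
f 36 37 38
f 36 38 28
f 37 25 39
f 37 39 38
f 38 39 40
f 38 40 28
f 39 25 41
f 39 41 40
f 40 41 42
f 40 42 28
f 41 25 43
f 41 43 42
f 42 43 44
f 42 44 28
f 43 25 26
f 43 26 44
f 44 26 27
f 44 27 28
f 46 48 45
f 49 46 45
f 45 48 47
f 47 49 45
f 46 52 48
f 50 46 49
f 50 52 46
f 48 52 47
f 51 49 47
f 47 52 51
f 51 50 49
f 52 50 51
f 54 53 56
f 54 56 55
f 56 53 57
f 56 57 55
f 57 53 58
f 57 58 55
f 58 53 59
f 58 59 55
f 59 53 60
f 59 60 55
f 60 53 61
f 60 61 55
f 61 53 62
f 61 62 55
f 62 53 63
f 62 63 55
f 63 53 64
f 63 64 55
f 64 53 65
f 64 65 55
f 65 53 66
f 65 66 55
f 66 53 67
f 66 67 55
f 67 53 68
f 67 68 55
f 68 53 54
f 68 54 55

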